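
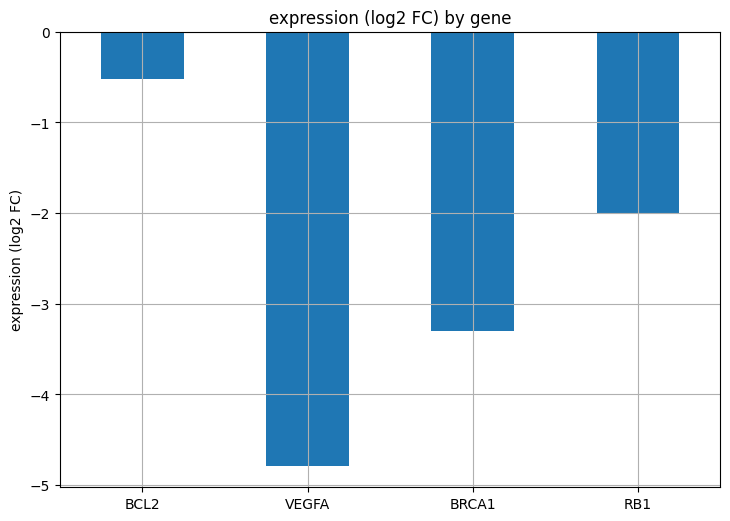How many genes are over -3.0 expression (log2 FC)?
Above -3.0: BCL2, RB1.

2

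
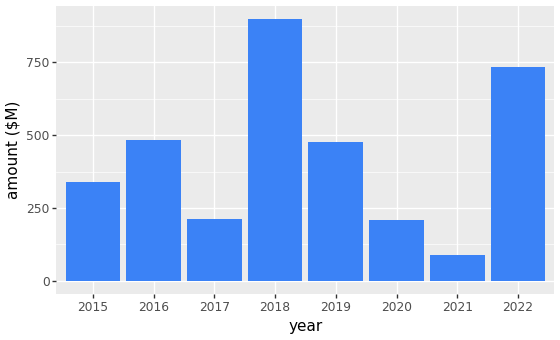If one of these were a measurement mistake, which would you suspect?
2018 ≈ 900; the rest sit between ≈ 100 and ≈ 700.

2018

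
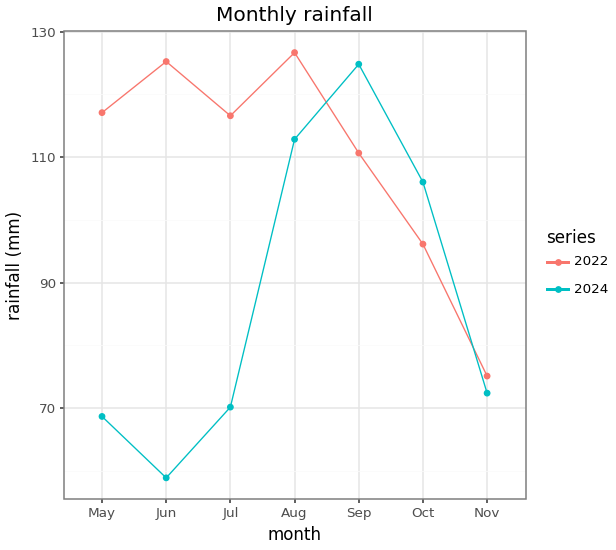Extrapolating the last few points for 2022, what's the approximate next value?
≈ 65

Last three: 110, 100, 80 → slope ≈ -15/step → next ≈ 65.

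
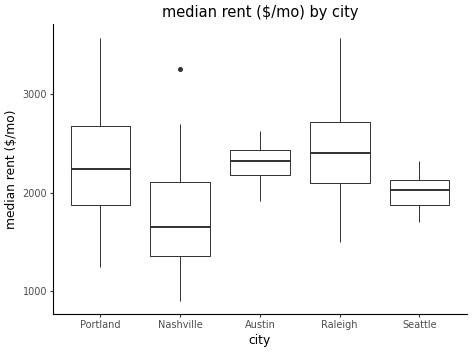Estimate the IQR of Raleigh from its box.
≈ 600

Q3 ≈ 2700, Q1 ≈ 2100; IQR ≈ 600.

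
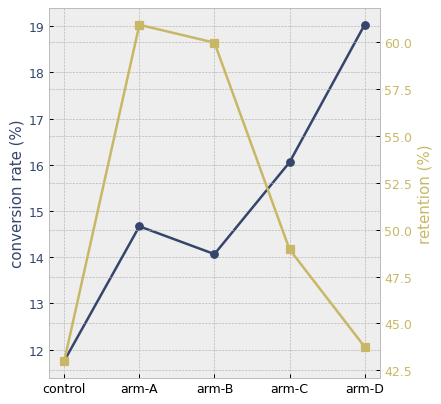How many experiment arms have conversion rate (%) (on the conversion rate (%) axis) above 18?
Above 18: arm-D.

1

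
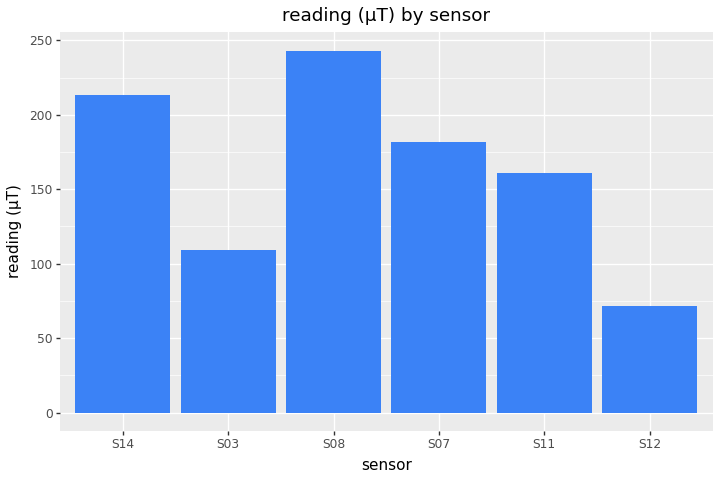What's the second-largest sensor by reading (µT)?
Top 3: S08 ≈ 250, S14 ≈ 225, S07 ≈ 175.

S14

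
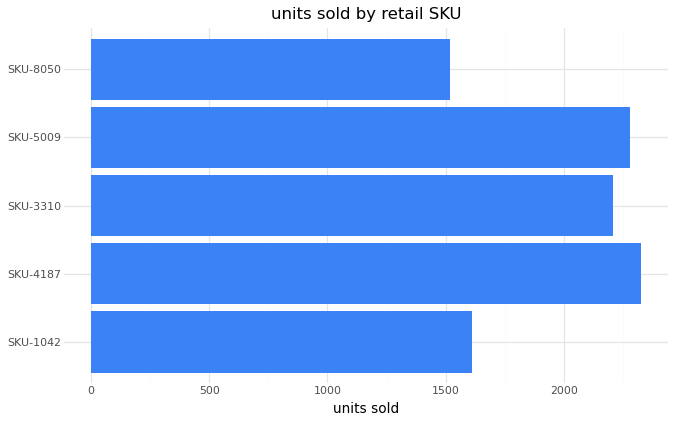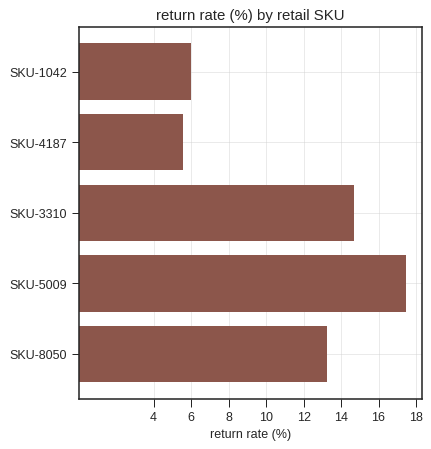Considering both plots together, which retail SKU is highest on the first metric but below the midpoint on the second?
SKU-4187

Chart 2 median return rate (%) ≈ 14; below-median retail SKUs: SKU-1042, SKU-4187. Among those, SKU-4187 has the highest units sold (≈ 2500).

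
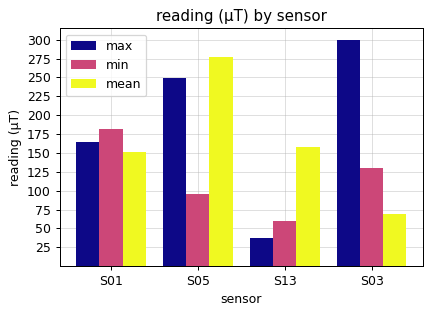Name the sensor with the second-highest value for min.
S03

Top 3 for min: S01 ≈ 175, S03 ≈ 125, S05 ≈ 100.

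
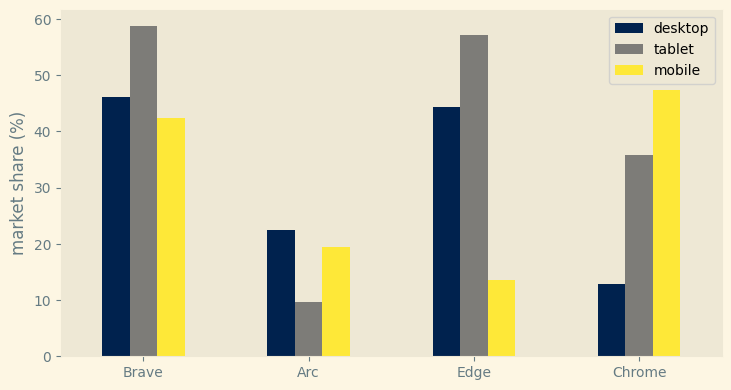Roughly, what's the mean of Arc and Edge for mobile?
(20 + 15) / 2 ≈ 18.

≈ 18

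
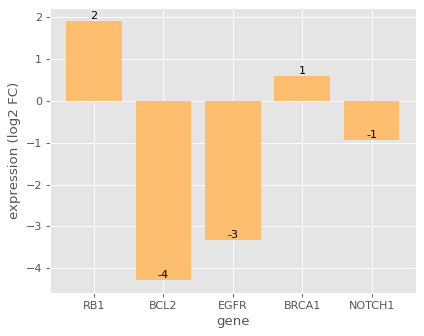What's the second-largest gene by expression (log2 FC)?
BRCA1

Top 3: RB1 ≈ 2, BRCA1 ≈ 1, NOTCH1 ≈ -1.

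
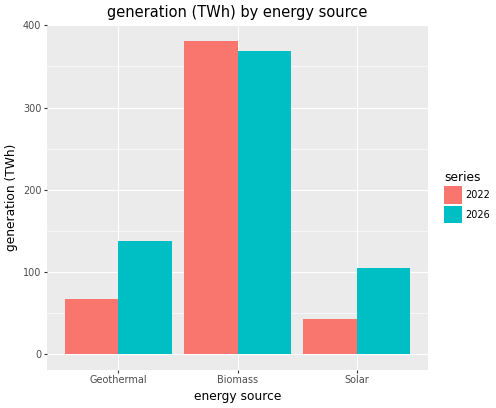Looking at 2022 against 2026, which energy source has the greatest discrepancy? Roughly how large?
Geothermal: 2022 ≈ 50, 2026 ≈ 150 → gap ≈ 100. Next-largest (Solar) is only ≈ 50.

Geothermal, ≈ 100 TWh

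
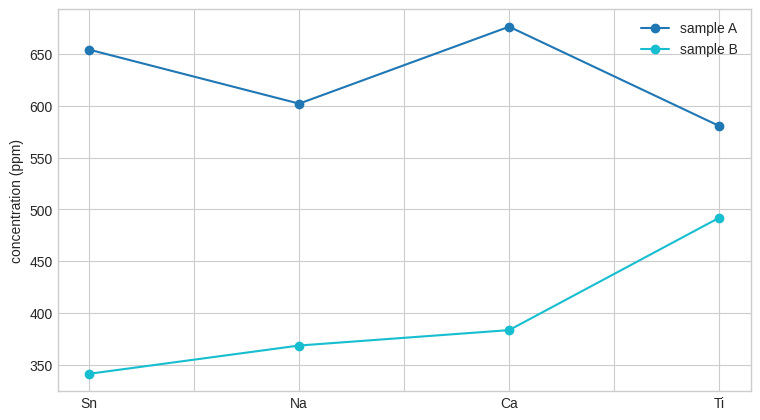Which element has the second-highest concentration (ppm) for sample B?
Top 3 for sample B: Ti ≈ 500, Ca ≈ 400, Na ≈ 350.

Ca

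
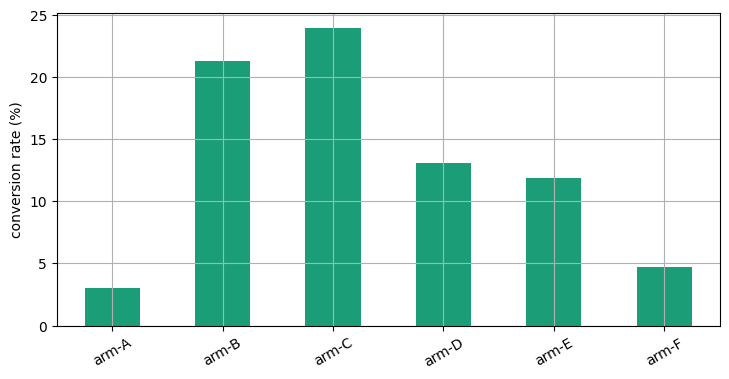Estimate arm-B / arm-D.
≈ 1.57×

arm-B ≈ 22, arm-D ≈ 14; 22/14 ≈ 1.57.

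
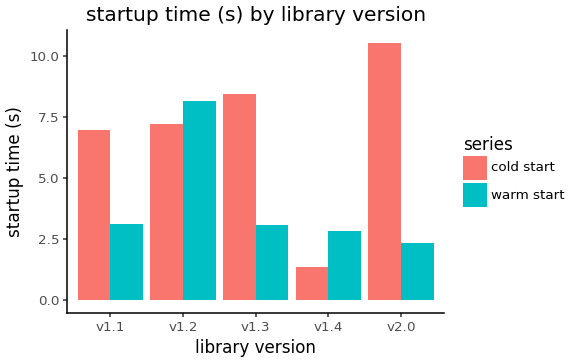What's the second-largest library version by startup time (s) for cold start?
v1.3

Top 3 for cold start: v2.0 ≈ 11, v1.3 ≈ 8, v1.2 ≈ 7.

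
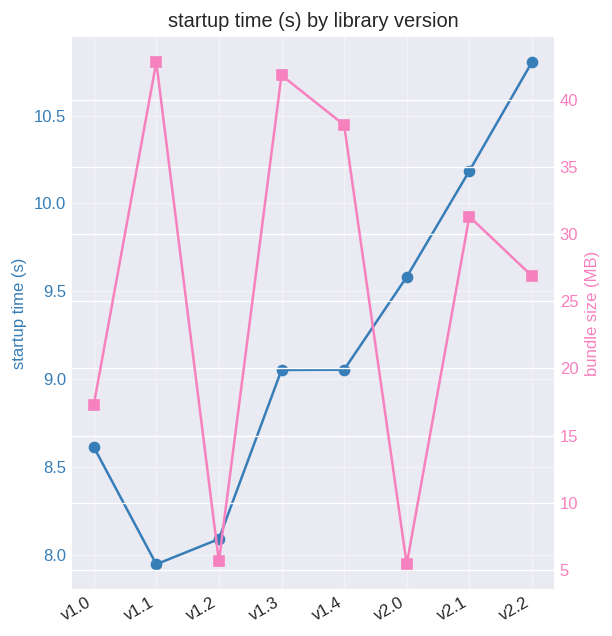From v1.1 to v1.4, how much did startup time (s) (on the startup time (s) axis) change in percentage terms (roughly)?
v1.1 ≈ 8.0, v1.4 ≈ 9.0; (9.0 − 8.0) / 8.0 ≈ +12.5%.

≈ +12.5%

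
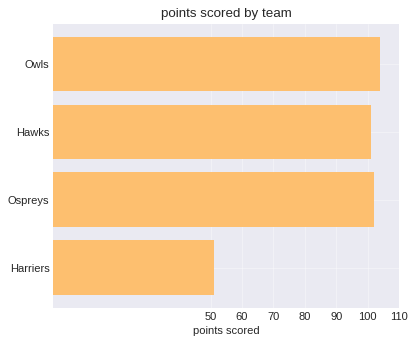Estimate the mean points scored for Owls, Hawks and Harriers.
≈ 83

(100 + 100 + 50) / 3 ≈ 83.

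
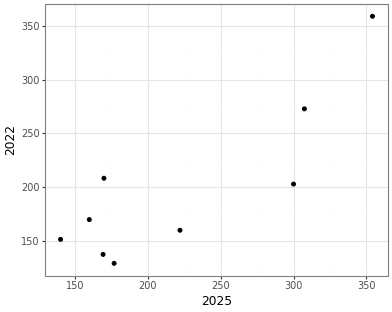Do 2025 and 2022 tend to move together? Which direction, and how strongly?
Points are positively correlated; strong (|r| ≈ 0.8).

positive, strong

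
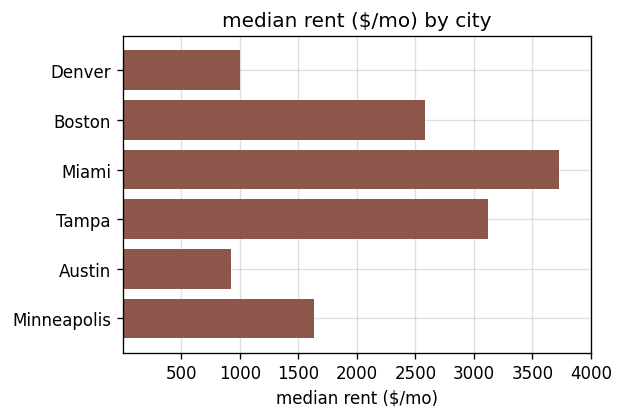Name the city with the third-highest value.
Top 4: Miami ≈ 3500, Tampa ≈ 3000, Boston ≈ 2500, Minneapolis ≈ 1500.

Boston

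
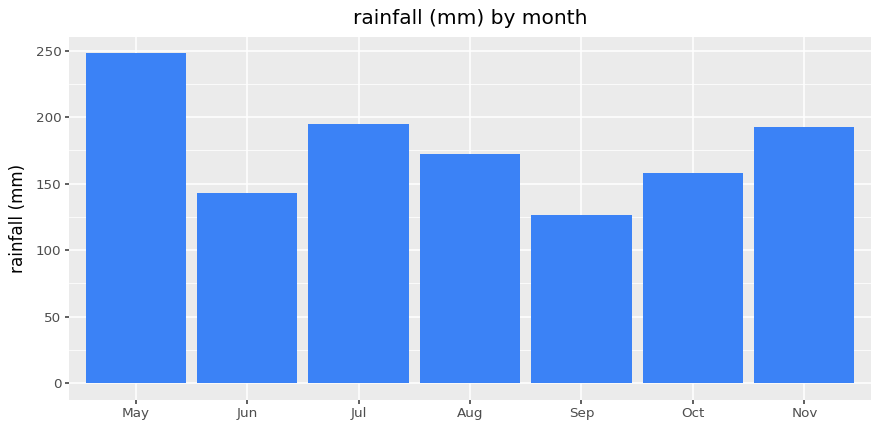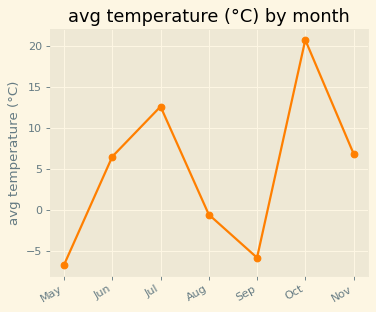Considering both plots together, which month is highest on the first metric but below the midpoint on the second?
Chart 2 median avg temperature (°C) ≈ 6; below-median months: May, Aug, Sep. Among those, May has the highest rainfall (mm) (≈ 250).

May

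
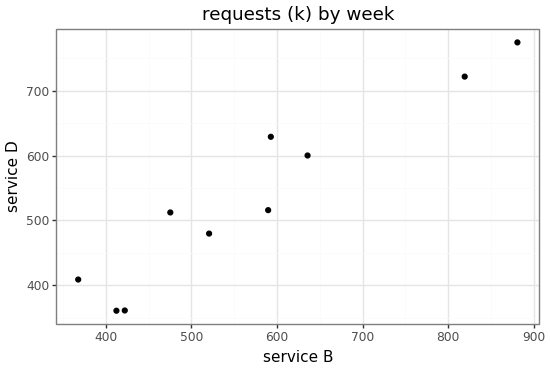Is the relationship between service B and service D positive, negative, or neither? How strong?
Points are positively correlated; strong (|r| ≈ 1.0).

positive, strong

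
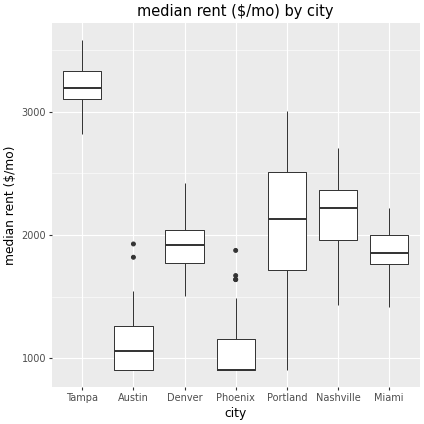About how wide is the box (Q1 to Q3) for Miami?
≈ 200

Q3 ≈ 2000, Q1 ≈ 1800; IQR ≈ 200.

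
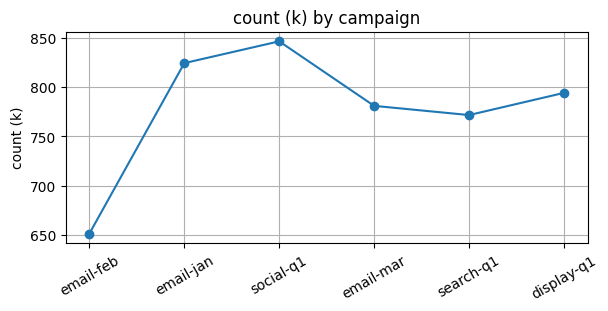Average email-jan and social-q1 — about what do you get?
(820 + 840) / 2 ≈ 830.

≈ 830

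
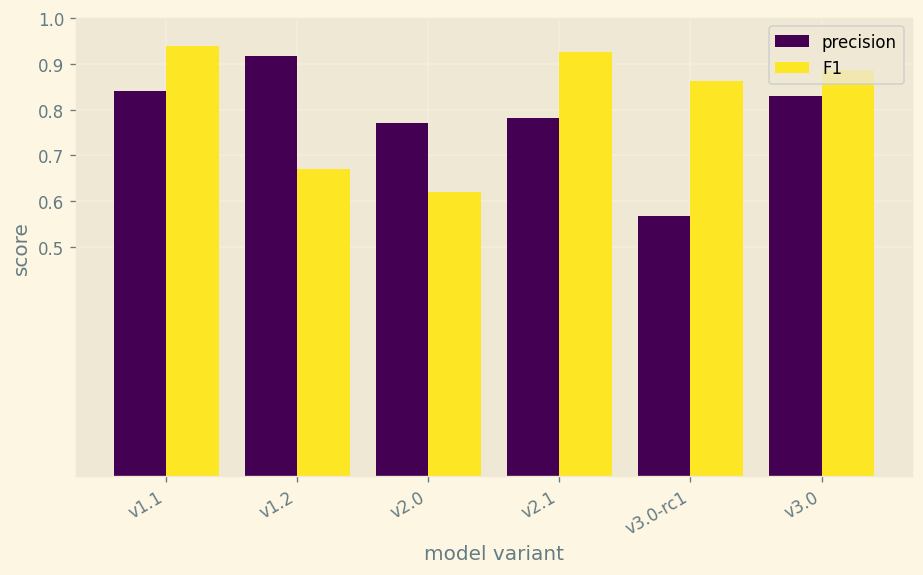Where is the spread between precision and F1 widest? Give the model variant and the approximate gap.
v3.0-rc1: precision ≈ 0.6, F1 ≈ 0.9 → gap ≈ 0.3. Next-largest (v1.2) is only ≈ 0.2.

v3.0-rc1, ≈ 0.3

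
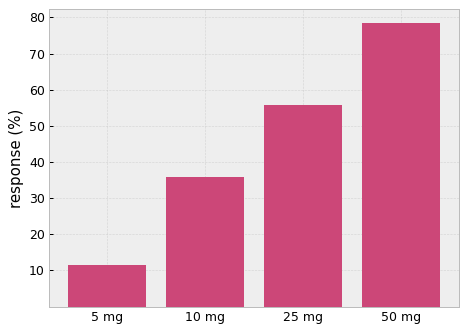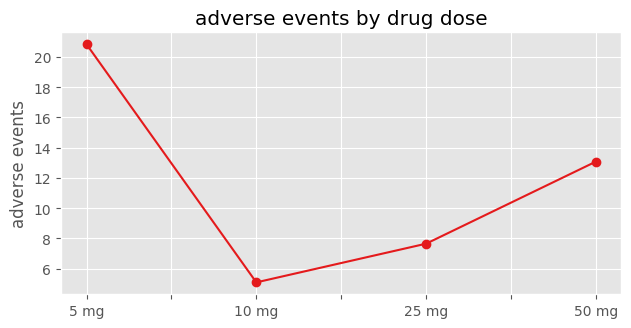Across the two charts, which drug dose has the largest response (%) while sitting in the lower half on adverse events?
25 mg

Chart 2 median adverse events ≈ 10; below-median drug doses: 10 mg, 25 mg. Among those, 25 mg has the highest response (%) (≈ 60).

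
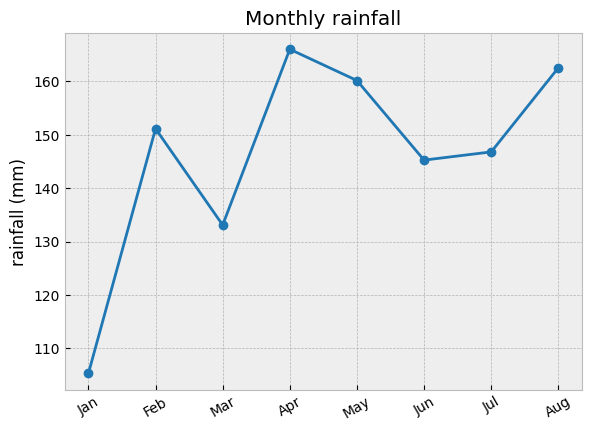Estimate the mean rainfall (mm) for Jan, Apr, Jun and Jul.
≈ 145

(110 + 170 + 150 + 150) / 4 ≈ 145.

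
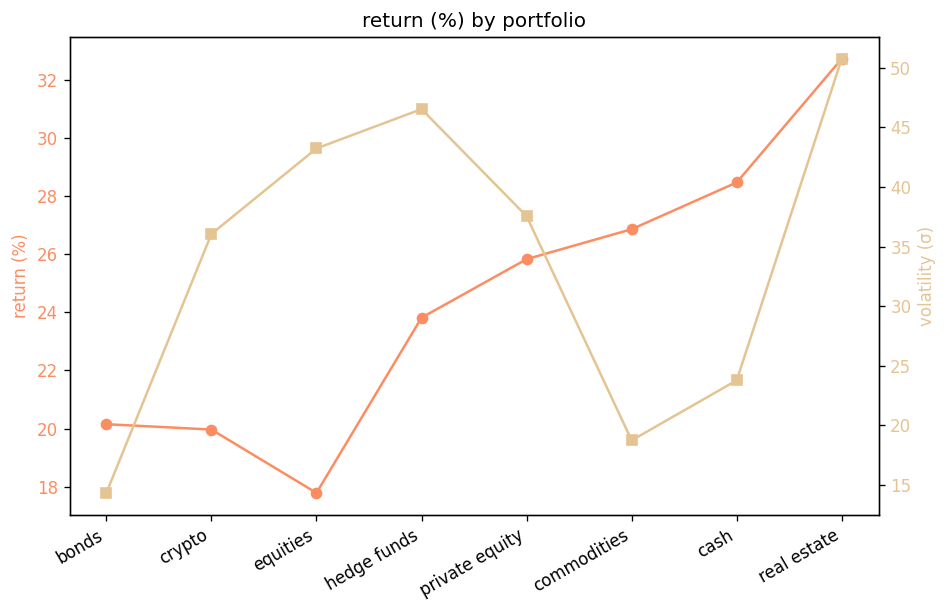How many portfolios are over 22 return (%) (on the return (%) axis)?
Above 22: hedge funds, private equity, commodities, cash, real estate.

5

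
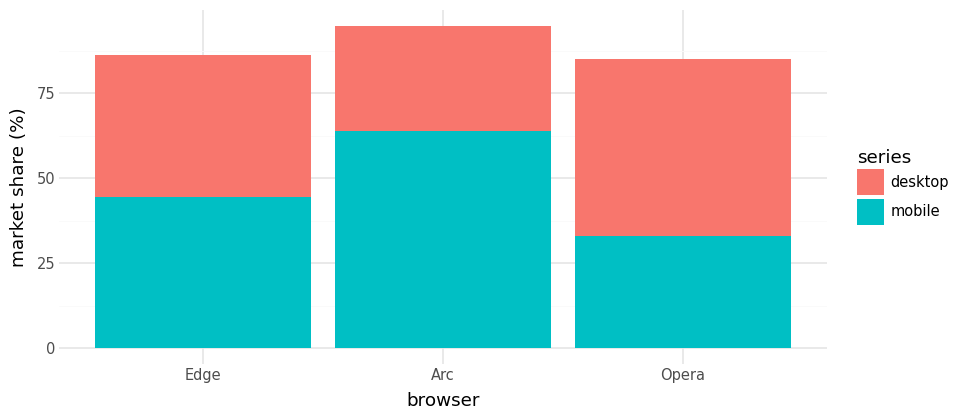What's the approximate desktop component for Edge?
desktop top ≈ 90, bottom ≈ 40; segment ≈ 50.

≈ 50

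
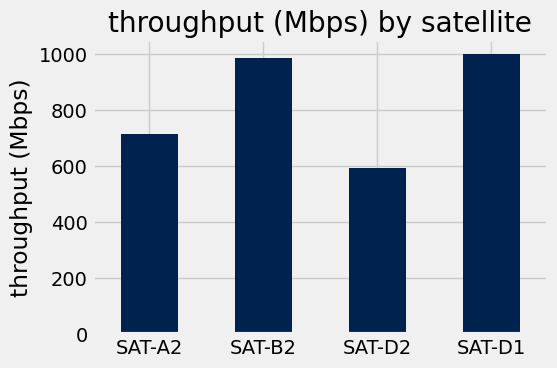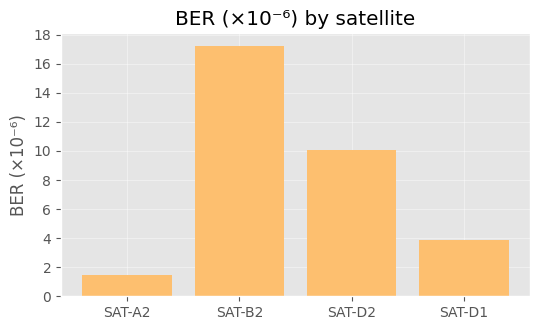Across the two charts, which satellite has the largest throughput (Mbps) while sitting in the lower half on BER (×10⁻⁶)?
SAT-D1

Chart 2 median BER (×10⁻⁶) ≈ 6; below-median satellites: SAT-A2, SAT-D1. Among those, SAT-D1 has the highest throughput (Mbps) (≈ 1000).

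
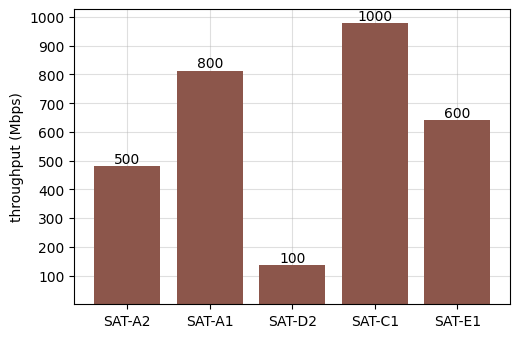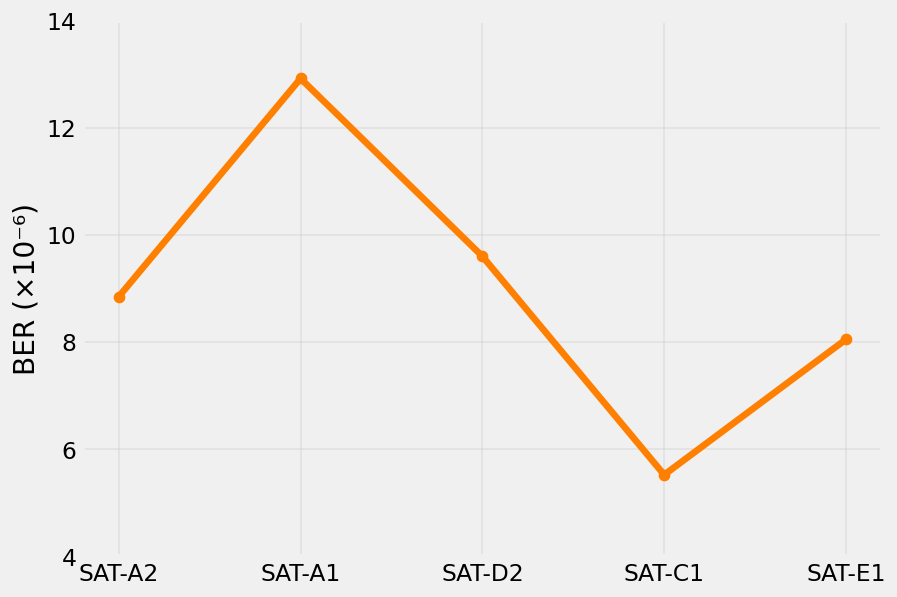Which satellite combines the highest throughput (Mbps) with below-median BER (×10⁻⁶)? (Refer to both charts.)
SAT-C1

Chart 2 median BER (×10⁻⁶) ≈ 8; below-median satellites: SAT-C1, SAT-E1. Among those, SAT-C1 has the highest throughput (Mbps) (≈ 1000).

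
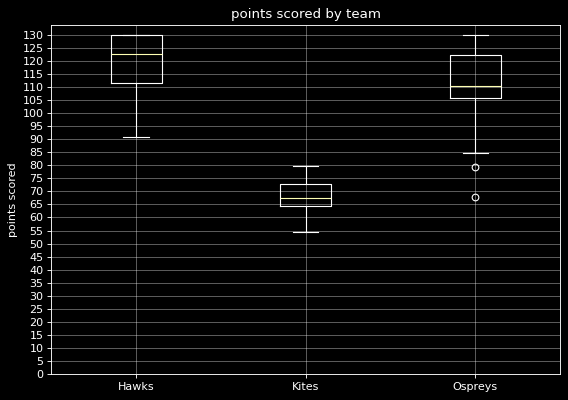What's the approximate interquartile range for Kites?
≈ 10

Q3 ≈ 75, Q1 ≈ 65; IQR ≈ 10.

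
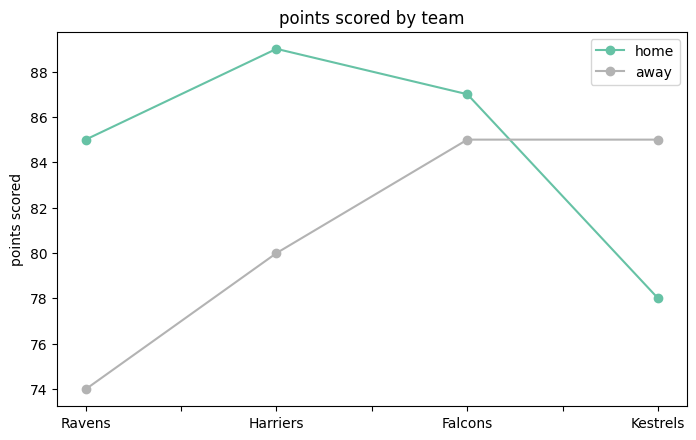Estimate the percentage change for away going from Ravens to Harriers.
Ravens ≈ 74, Harriers ≈ 80; (80 − 74) / 74 ≈ +8.1%.

≈ +8.1%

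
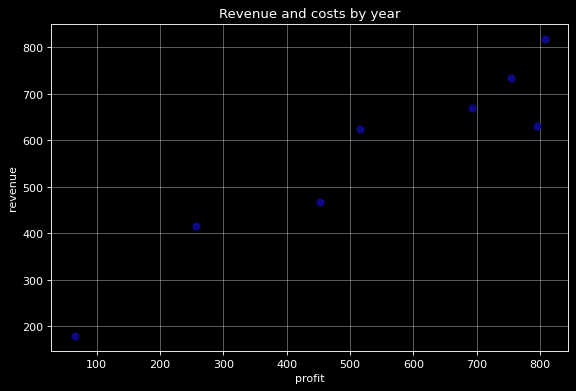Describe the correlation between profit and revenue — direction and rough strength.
positive, strong

Points are positively correlated; strong (|r| ≈ 0.9).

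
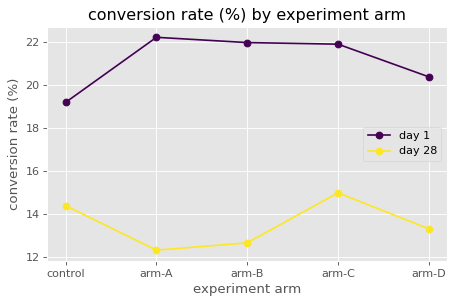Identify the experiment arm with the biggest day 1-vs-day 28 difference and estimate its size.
arm-A, ≈ 10 %

arm-A: day 1 ≈ 22, day 28 ≈ 12 → gap ≈ 10. Next-largest (arm-B) is only ≈ 9.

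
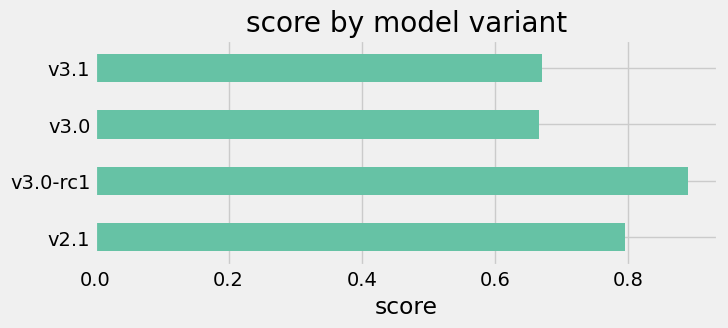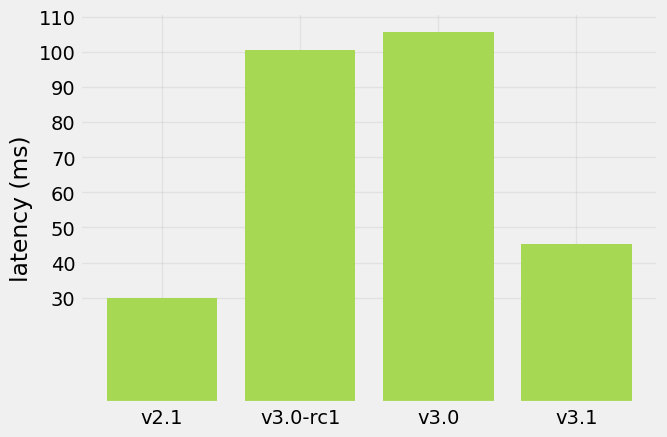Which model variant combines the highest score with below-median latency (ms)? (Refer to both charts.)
Chart 2 median latency (ms) ≈ 70; below-median model variants: v2.1, v3.1. Among those, v2.1 has the highest score (≈ 0.8).

v2.1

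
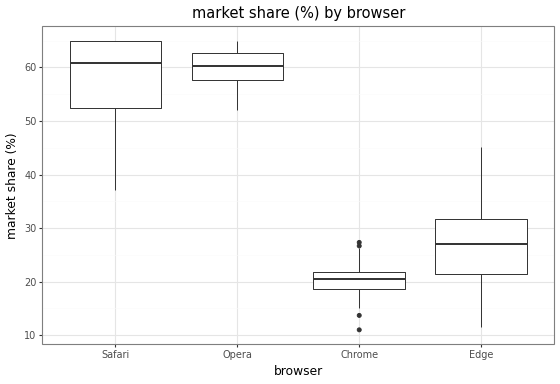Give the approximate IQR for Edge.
Q3 ≈ 30, Q1 ≈ 20; IQR ≈ 10.

≈ 10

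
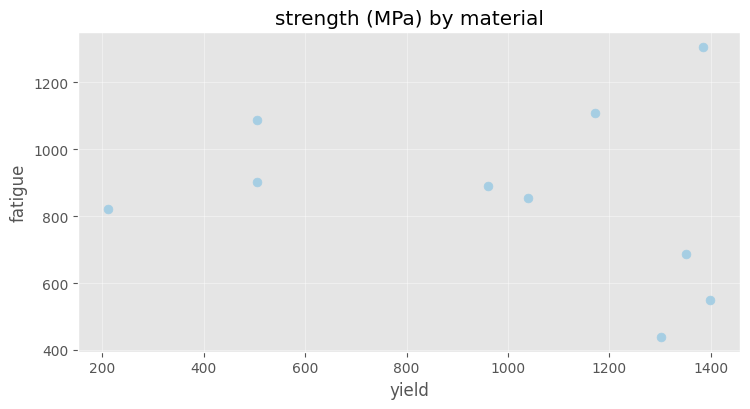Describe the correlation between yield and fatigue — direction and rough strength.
no clear correlation

Points are roughly uncorrelated; weak (|r| ≈ 0.2).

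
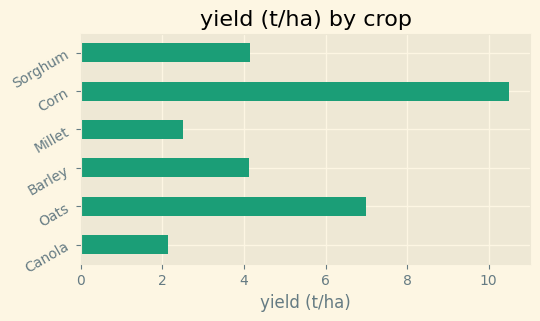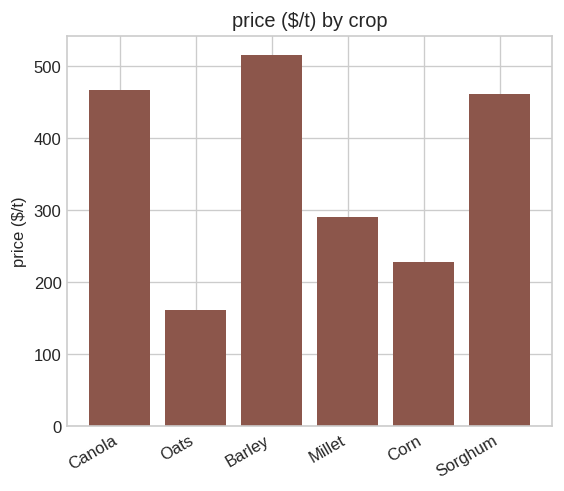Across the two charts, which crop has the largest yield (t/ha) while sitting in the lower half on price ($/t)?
Chart 2 median price ($/t) ≈ 400; below-median crops: Oats, Millet, Corn. Among those, Corn has the highest yield (t/ha) (≈ 10).

Corn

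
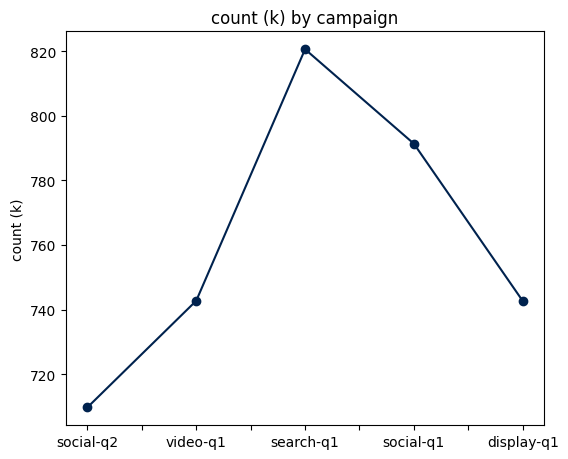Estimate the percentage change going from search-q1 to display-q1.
search-q1 ≈ 820, display-q1 ≈ 740; (740 − 820) / 820 ≈ -9.8%.

≈ -9.8%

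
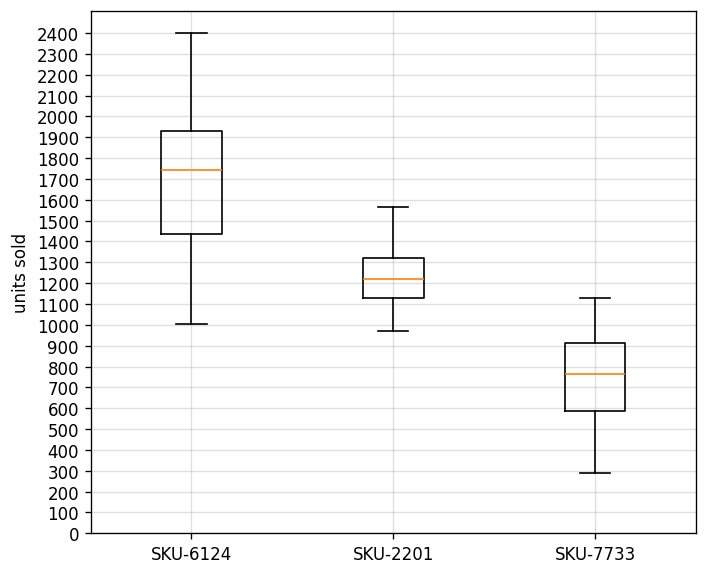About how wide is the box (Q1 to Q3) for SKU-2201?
Q3 ≈ 1300, Q1 ≈ 1100; IQR ≈ 200.

≈ 200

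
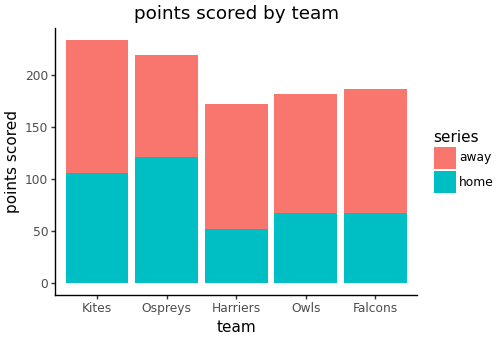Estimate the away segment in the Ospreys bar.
away top ≈ 220, bottom ≈ 120; segment ≈ 100.

≈ 100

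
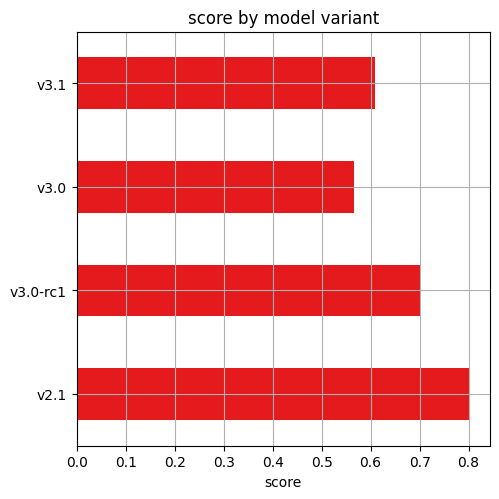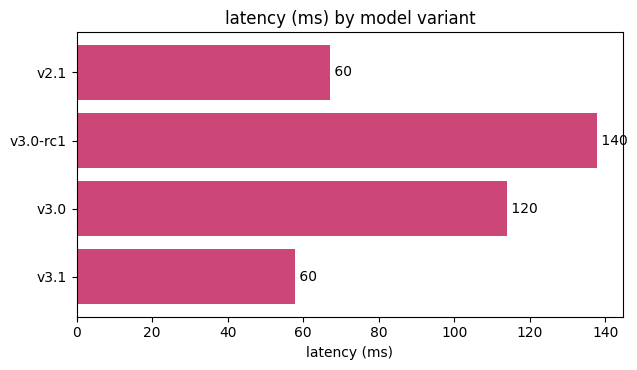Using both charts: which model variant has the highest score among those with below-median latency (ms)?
Chart 2 median latency (ms) ≈ 100; below-median model variants: v2.1, v3.1. Among those, v2.1 has the highest score (≈ 0.8).

v2.1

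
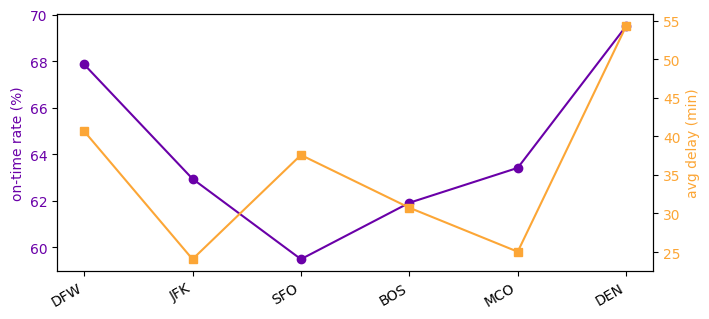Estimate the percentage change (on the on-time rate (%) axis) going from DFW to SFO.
≈ -13.2%

DFW ≈ 68, SFO ≈ 59; (59 − 68) / 68 ≈ -13.2%.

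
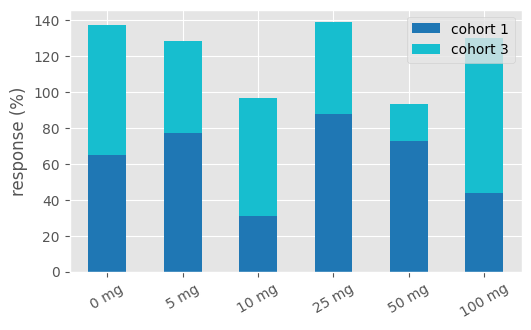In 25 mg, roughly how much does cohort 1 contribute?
cohort 1 top ≈ 80, bottom ≈ 0; segment ≈ 80.

≈ 80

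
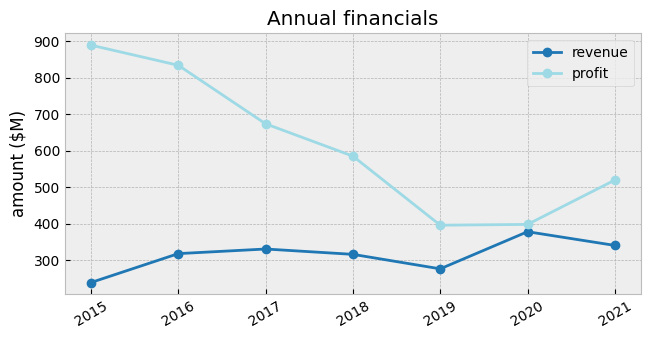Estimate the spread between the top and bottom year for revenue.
Max 2020 ≈ 400, min 2015 ≈ 200; range ≈ 200.

≈ 200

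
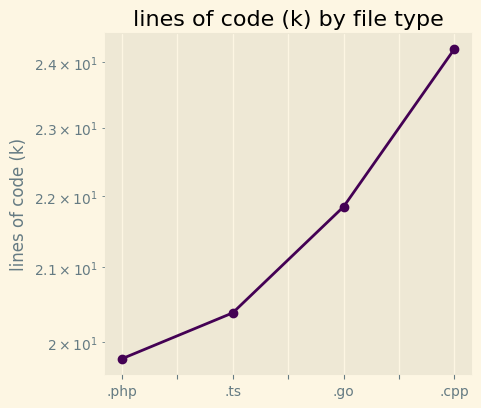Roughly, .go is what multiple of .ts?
≈ 1.07×

.go ≈ 22.0, .ts ≈ 20.5; 22.0/20.5 ≈ 1.07.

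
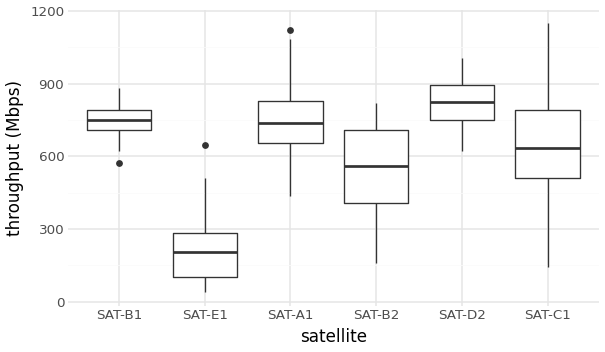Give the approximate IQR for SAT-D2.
Q3 ≈ 900, Q1 ≈ 750; IQR ≈ 150.

≈ 150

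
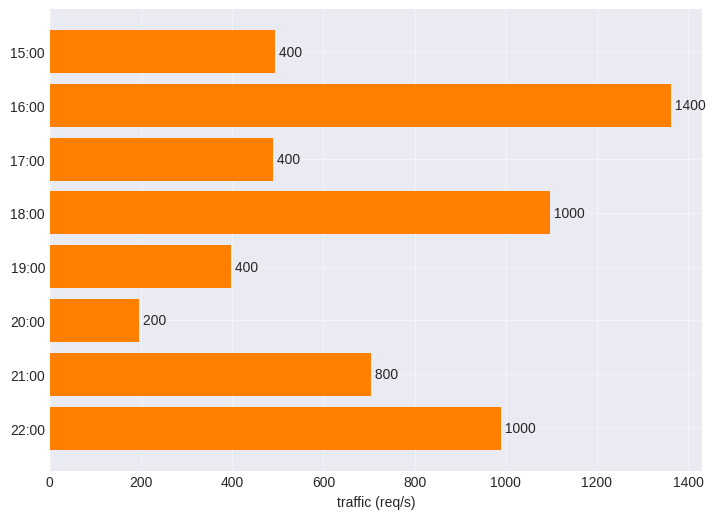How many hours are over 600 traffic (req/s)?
4

Above 600: 16:00, 18:00, 21:00, 22:00.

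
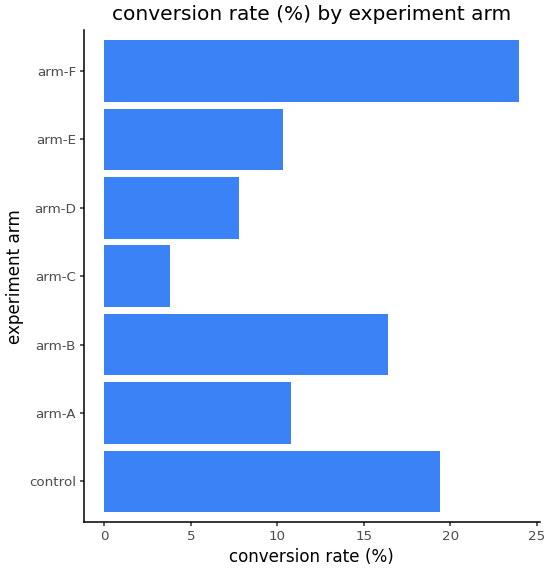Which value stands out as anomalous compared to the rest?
arm-F

arm-F ≈ 24; the rest sit between ≈ 4 and ≈ 20.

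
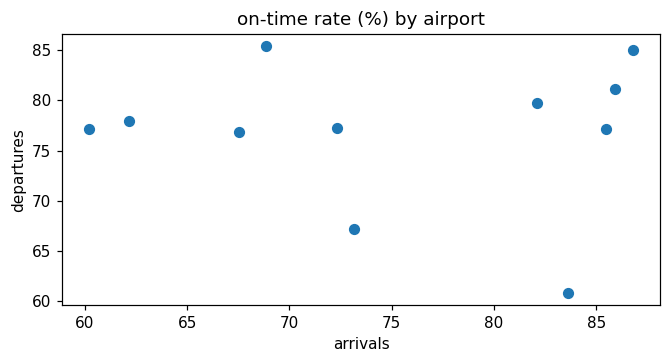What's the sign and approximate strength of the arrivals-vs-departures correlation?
Points are roughly uncorrelated; weak (|r| ≈ 0.0).

no clear correlation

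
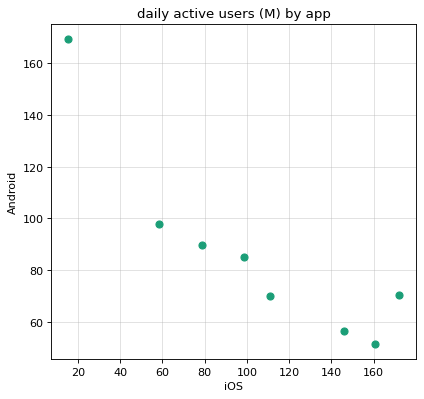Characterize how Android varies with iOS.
Points are negatively correlated; strong (|r| ≈ 0.9).

negative, strong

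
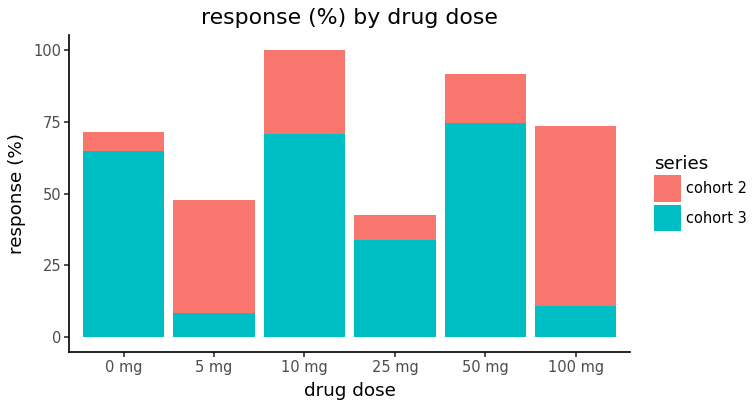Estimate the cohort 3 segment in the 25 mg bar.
cohort 3 top ≈ 30, bottom ≈ 0; segment ≈ 30.

≈ 30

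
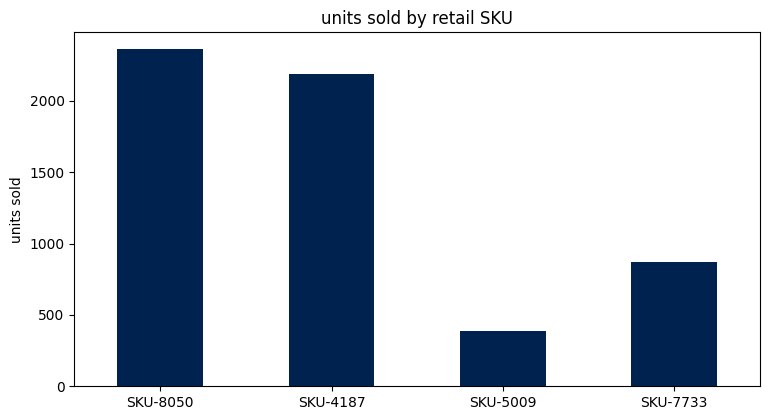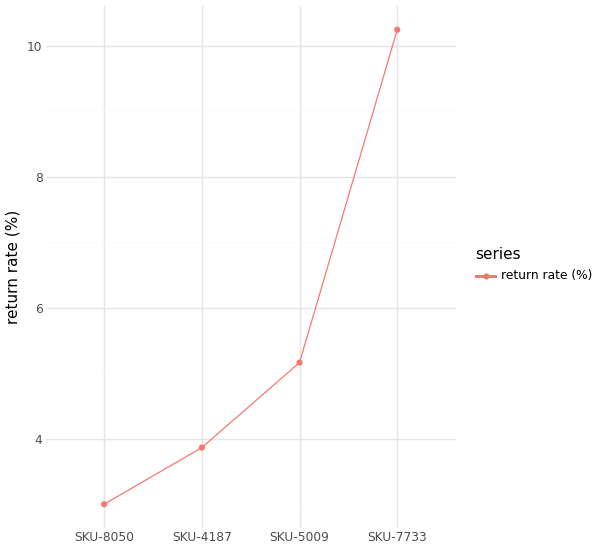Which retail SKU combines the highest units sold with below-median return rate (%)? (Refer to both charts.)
Chart 2 median return rate (%) ≈ 5; below-median retail SKUs: SKU-8050, SKU-4187. Among those, SKU-8050 has the highest units sold (≈ 2500).

SKU-8050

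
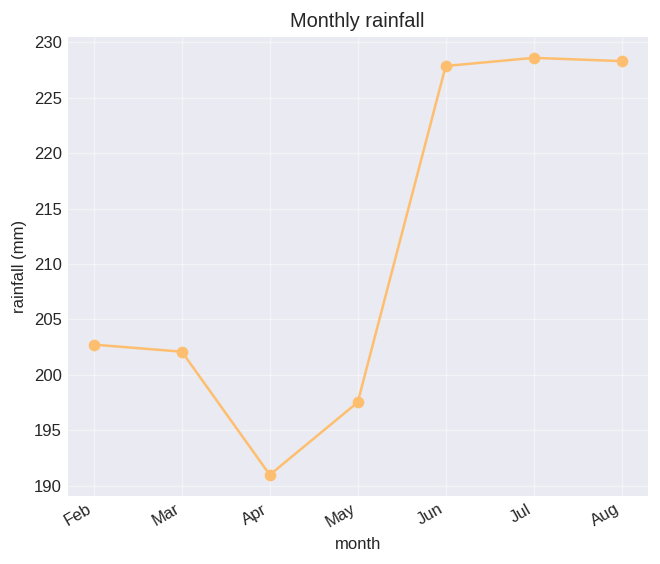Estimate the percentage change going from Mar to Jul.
Mar ≈ 200, Jul ≈ 230; (230 − 200) / 200 ≈ +15%.

≈ +15%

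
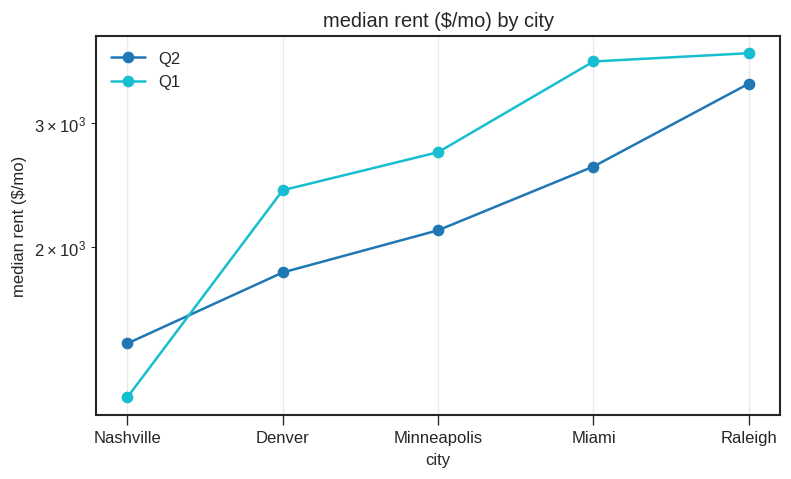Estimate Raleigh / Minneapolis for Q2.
≈ 1.75×

Raleigh ≈ 3500, Minneapolis ≈ 2000; 3500/2000 ≈ 1.75.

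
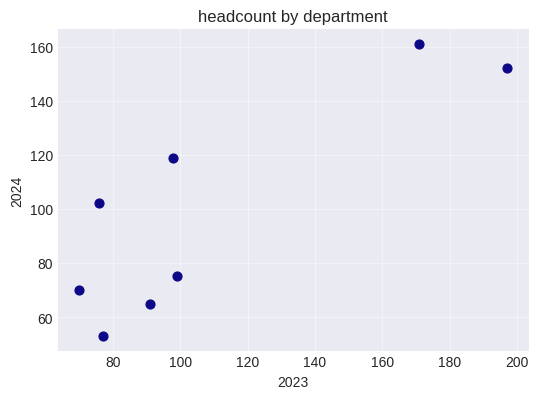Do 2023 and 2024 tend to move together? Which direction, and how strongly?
Points are positively correlated; strong (|r| ≈ 0.9).

positive, strong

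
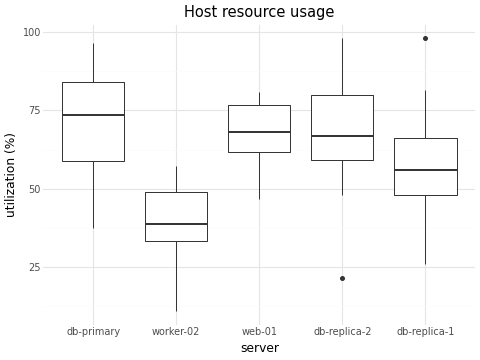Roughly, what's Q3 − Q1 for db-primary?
≈ 25

Q3 ≈ 85, Q1 ≈ 60; IQR ≈ 25.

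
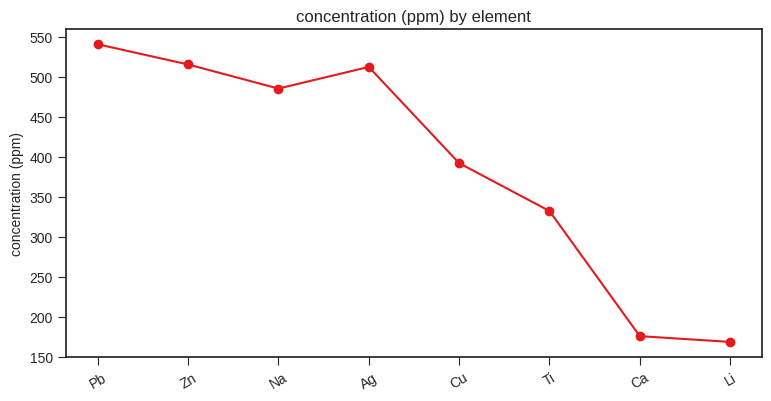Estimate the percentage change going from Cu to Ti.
Cu ≈ 400, Ti ≈ 350; (350 − 400) / 400 ≈ -12.5%.

≈ -12.5%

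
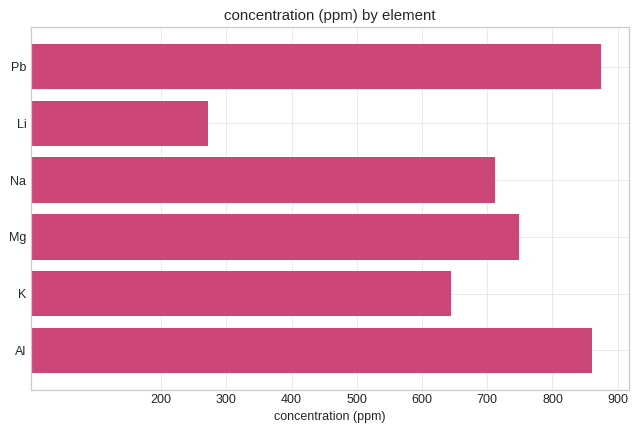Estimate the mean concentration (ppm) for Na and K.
≈ 650

(700 + 600) / 2 ≈ 650.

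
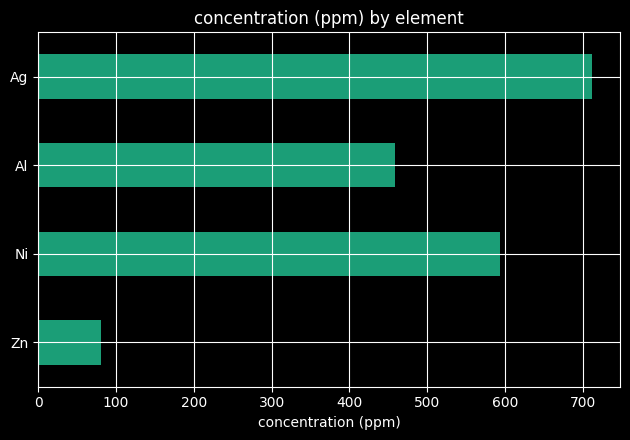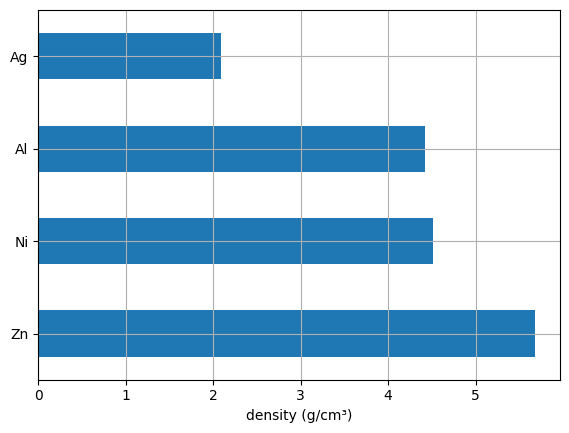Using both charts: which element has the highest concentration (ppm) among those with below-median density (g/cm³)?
Ag

Chart 2 median density (g/cm³) ≈ 4; below-median elements: Al, Ag. Among those, Ag has the highest concentration (ppm) (≈ 700).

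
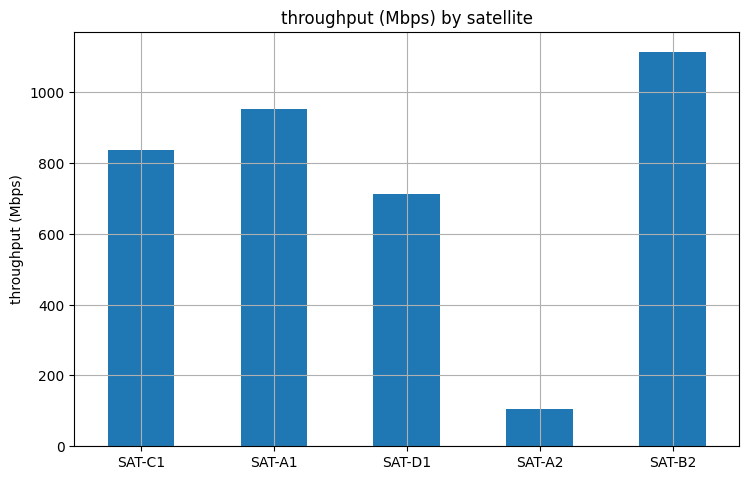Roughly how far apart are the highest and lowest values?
Max SAT-B2 ≈ 1100, min SAT-A2 ≈ 100; range ≈ 1000.

≈ 1000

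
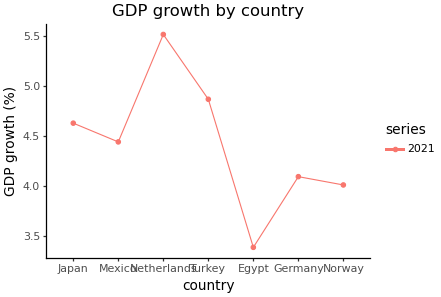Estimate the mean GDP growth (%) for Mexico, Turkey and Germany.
≈ 4.4

(4.4 + 4.8 + 4.0) / 3 ≈ 4.4.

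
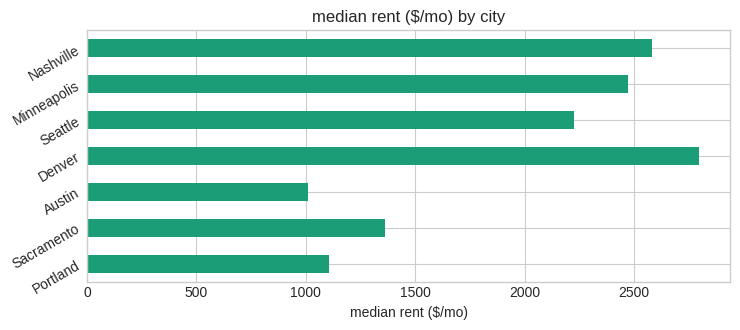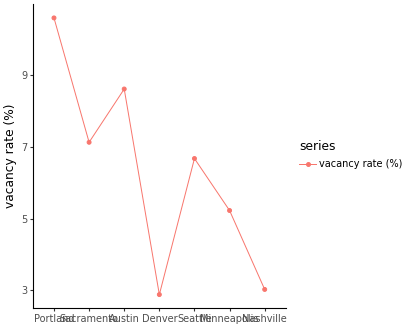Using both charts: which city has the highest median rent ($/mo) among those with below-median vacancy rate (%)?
Denver

Chart 2 median vacancy rate (%) ≈ 7; below-median cities: Denver, Minneapolis, Nashville. Among those, Denver has the highest median rent ($/mo) (≈ 3000).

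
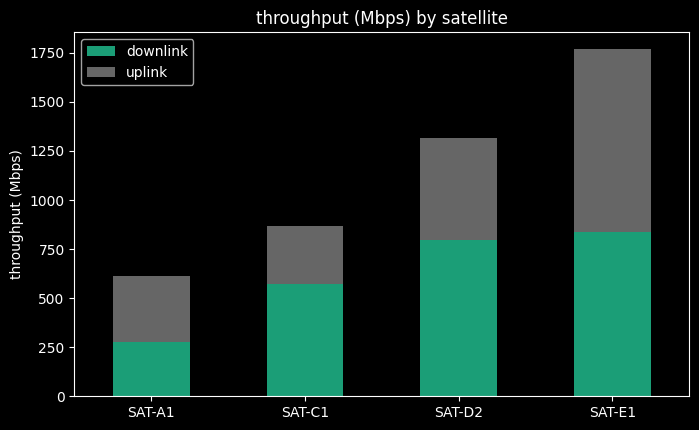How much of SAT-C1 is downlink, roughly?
downlink top ≈ 600, bottom ≈ 0; segment ≈ 600.

≈ 600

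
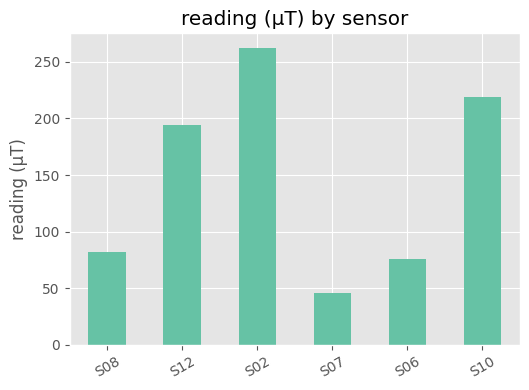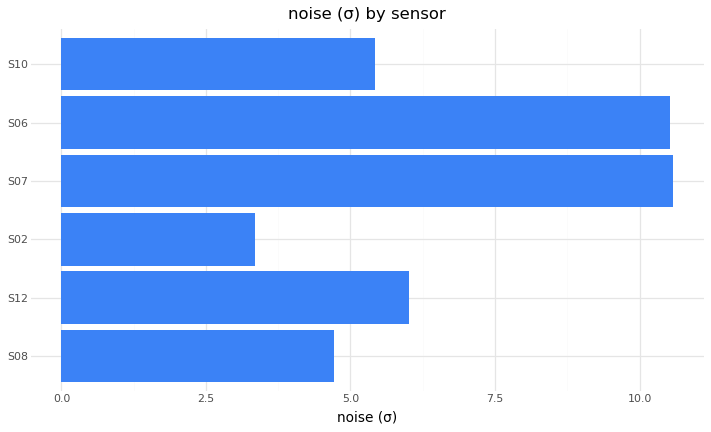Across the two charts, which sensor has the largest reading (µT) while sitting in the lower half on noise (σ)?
S02

Chart 2 median noise (σ) ≈ 6; below-median sensors: S08, S02, S10. Among those, S02 has the highest reading (µT) (≈ 250).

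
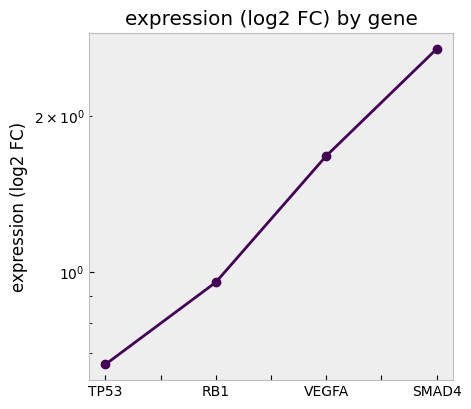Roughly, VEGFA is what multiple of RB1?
VEGFA ≈ 1.6, RB1 ≈ 1.0; 1.6/1.0 ≈ 1.6.

≈ 1.6×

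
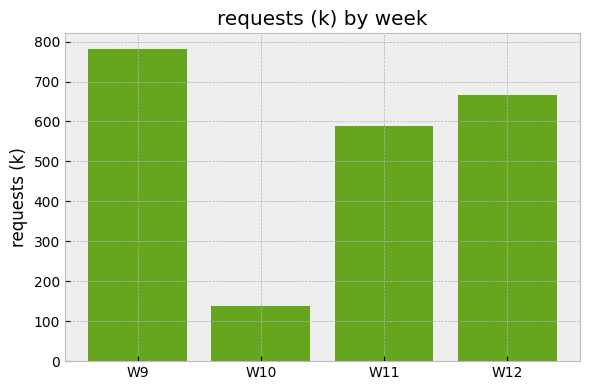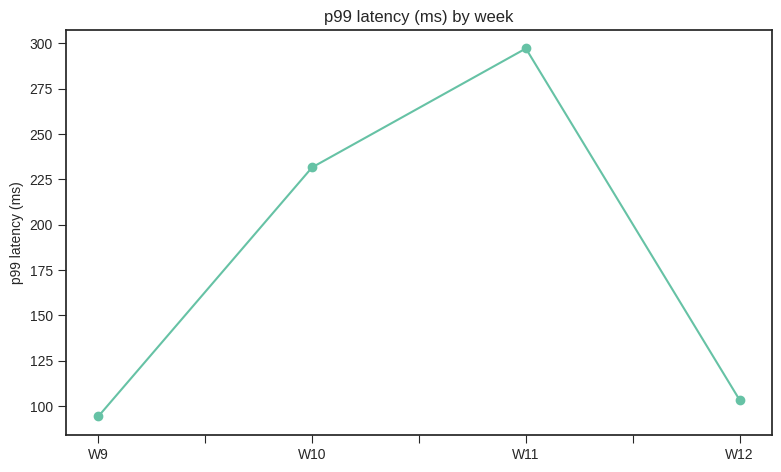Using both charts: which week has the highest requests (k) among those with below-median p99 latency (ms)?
W9

Chart 2 median p99 latency (ms) ≈ 150; below-median weeks: W9, W12. Among those, W9 has the highest requests (k) (≈ 800).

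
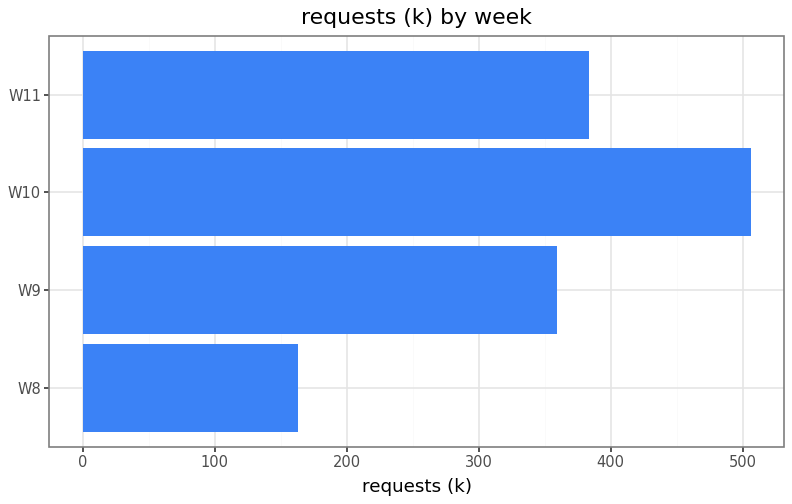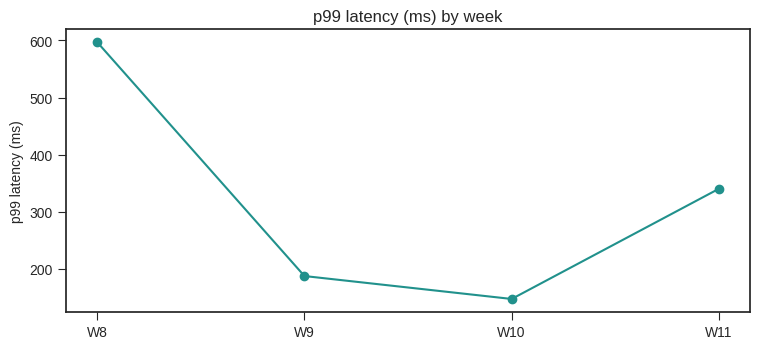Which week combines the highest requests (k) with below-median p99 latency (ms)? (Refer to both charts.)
Chart 2 median p99 latency (ms) ≈ 300; below-median weeks: W9, W10. Among those, W10 has the highest requests (k) (≈ 500).

W10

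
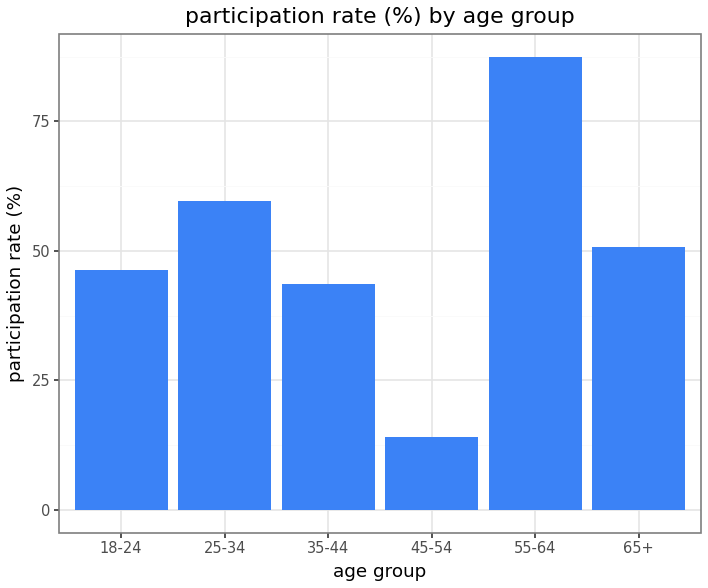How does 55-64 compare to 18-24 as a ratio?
≈ 1.8×

55-64 ≈ 90, 18-24 ≈ 50; 90/50 ≈ 1.8.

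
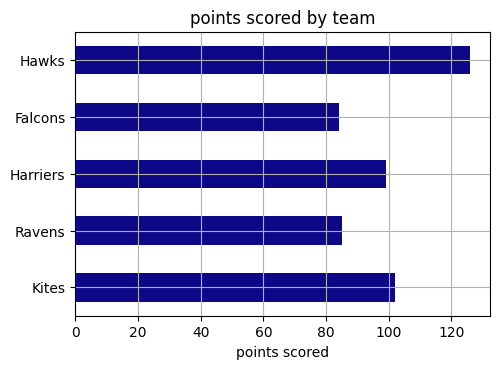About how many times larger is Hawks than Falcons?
≈ 1.5×

Hawks ≈ 120, Falcons ≈ 80; 120/80 ≈ 1.5.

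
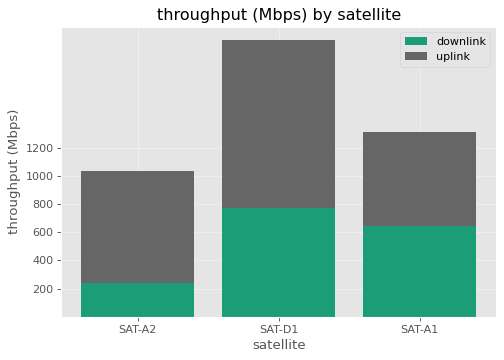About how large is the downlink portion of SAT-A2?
≈ 200

downlink top ≈ 200, bottom ≈ 0; segment ≈ 200.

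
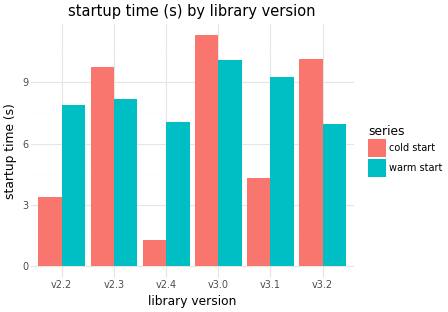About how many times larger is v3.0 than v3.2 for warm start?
v3.0 ≈ 10, v3.2 ≈ 7; 10/7 ≈ 1.43.

≈ 1.43×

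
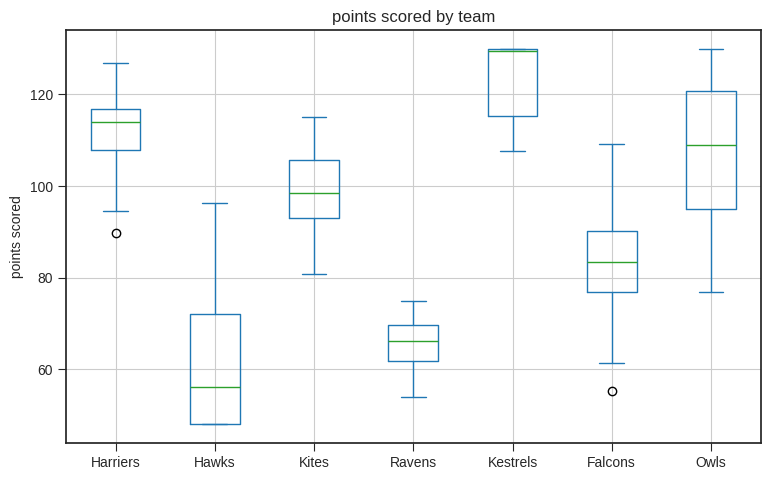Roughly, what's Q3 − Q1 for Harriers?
Q3 ≈ 120, Q1 ≈ 110; IQR ≈ 10.

≈ 10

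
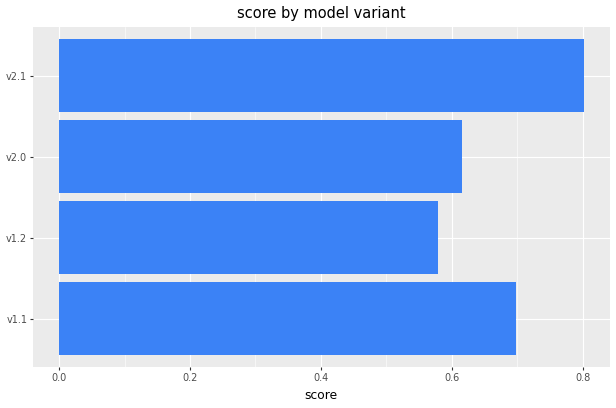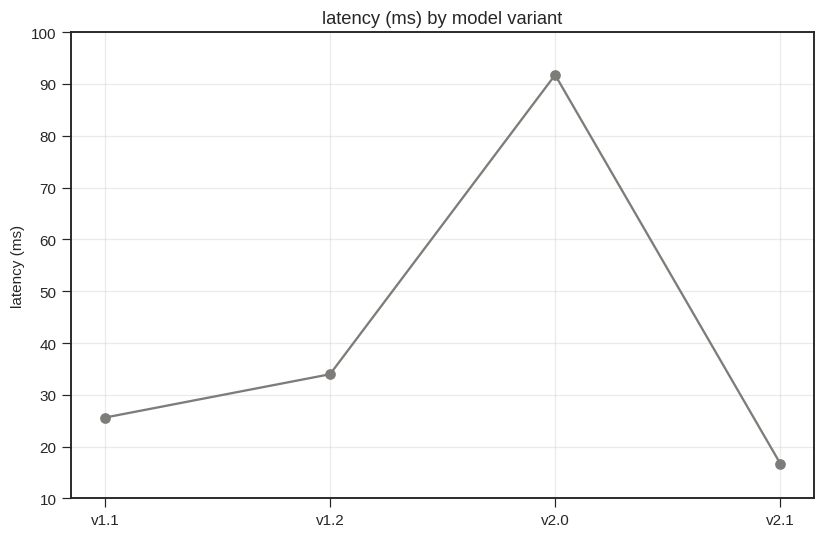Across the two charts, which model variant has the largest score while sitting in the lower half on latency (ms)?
v2.1

Chart 2 median latency (ms) ≈ 30; below-median model variants: v1.1, v2.1. Among those, v2.1 has the highest score (≈ 0.8).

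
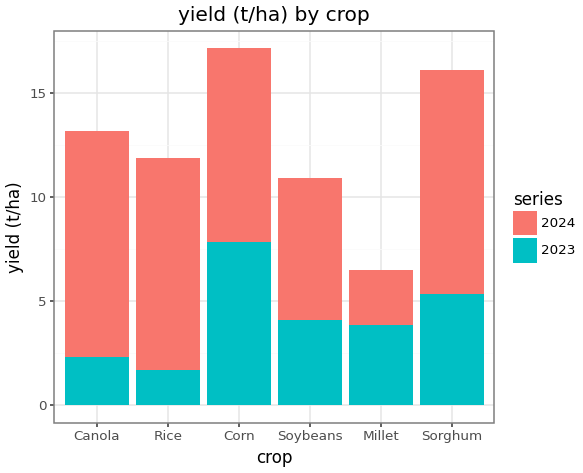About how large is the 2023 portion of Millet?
≈ 4

2023 top ≈ 4, bottom ≈ 0; segment ≈ 4.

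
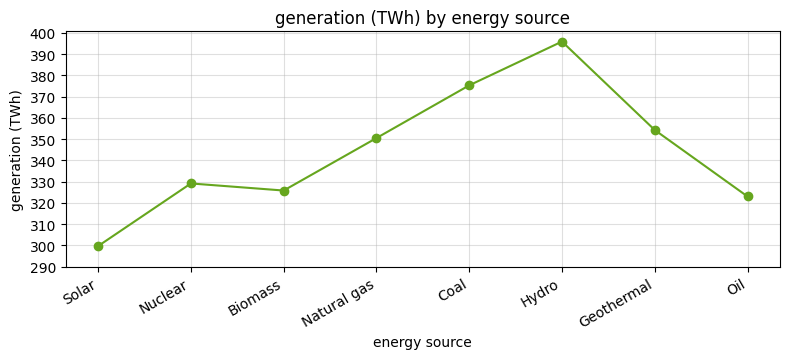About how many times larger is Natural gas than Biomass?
Natural gas ≈ 350, Biomass ≈ 330; 350/330 ≈ 1.06.

≈ 1.06×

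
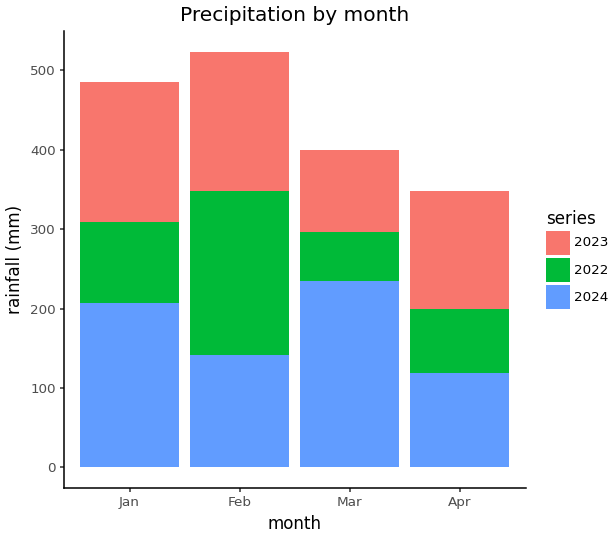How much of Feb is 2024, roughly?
2024 top ≈ 150, bottom ≈ 0; segment ≈ 150.

≈ 150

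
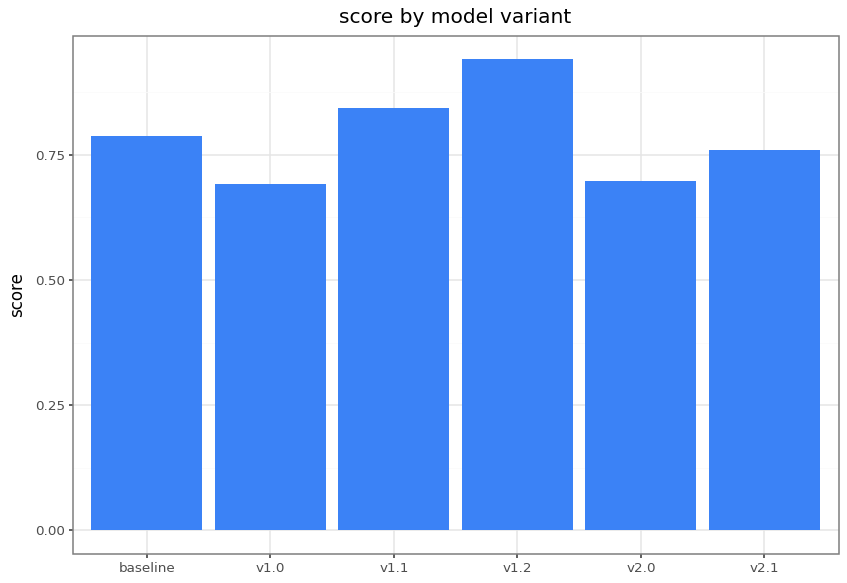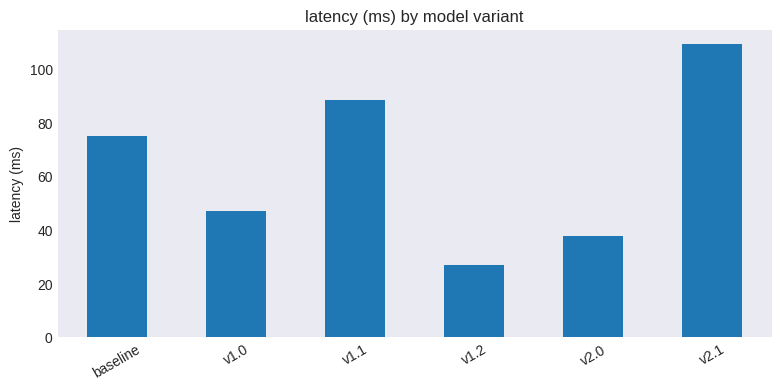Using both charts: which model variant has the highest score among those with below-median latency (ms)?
v1.2

Chart 2 median latency (ms) ≈ 60; below-median model variants: v1.0, v1.2, v2.0. Among those, v1.2 has the highest score (≈ 0.9).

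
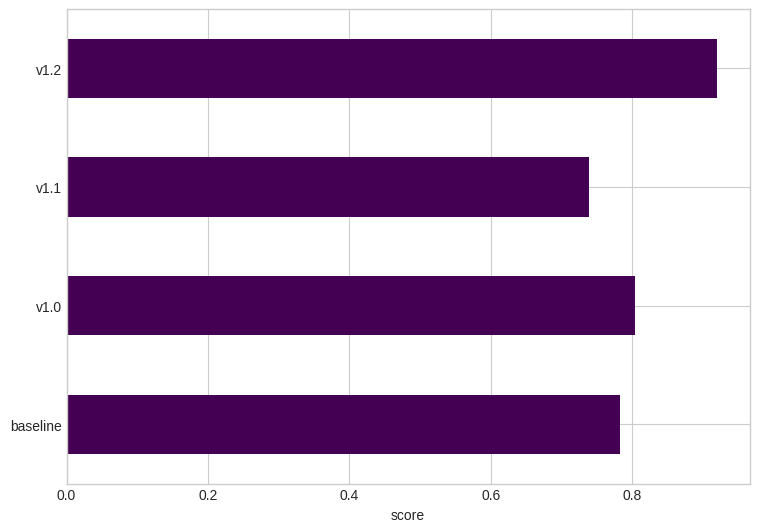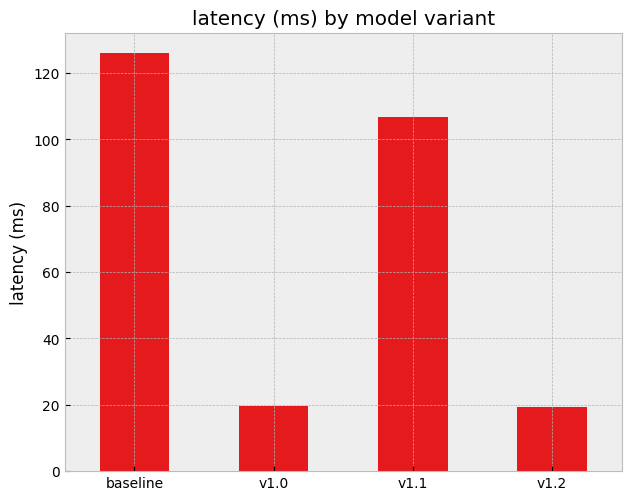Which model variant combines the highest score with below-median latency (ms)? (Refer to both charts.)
Chart 2 median latency (ms) ≈ 60; below-median model variants: v1.0, v1.2. Among those, v1.2 has the highest score (≈ 0.9).

v1.2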